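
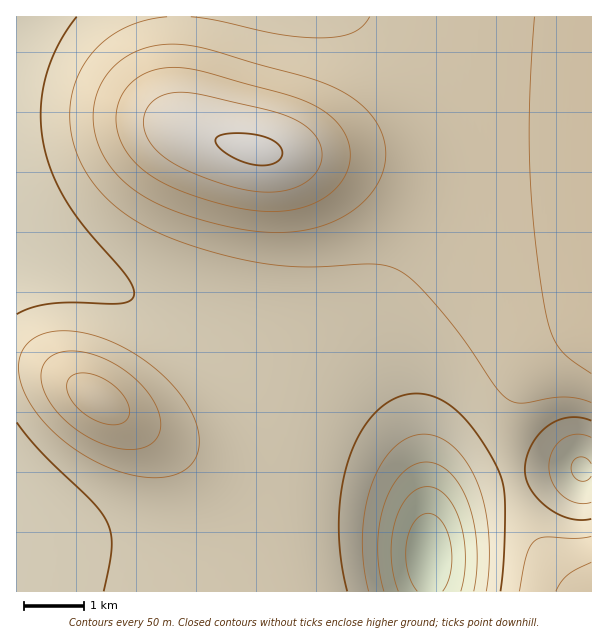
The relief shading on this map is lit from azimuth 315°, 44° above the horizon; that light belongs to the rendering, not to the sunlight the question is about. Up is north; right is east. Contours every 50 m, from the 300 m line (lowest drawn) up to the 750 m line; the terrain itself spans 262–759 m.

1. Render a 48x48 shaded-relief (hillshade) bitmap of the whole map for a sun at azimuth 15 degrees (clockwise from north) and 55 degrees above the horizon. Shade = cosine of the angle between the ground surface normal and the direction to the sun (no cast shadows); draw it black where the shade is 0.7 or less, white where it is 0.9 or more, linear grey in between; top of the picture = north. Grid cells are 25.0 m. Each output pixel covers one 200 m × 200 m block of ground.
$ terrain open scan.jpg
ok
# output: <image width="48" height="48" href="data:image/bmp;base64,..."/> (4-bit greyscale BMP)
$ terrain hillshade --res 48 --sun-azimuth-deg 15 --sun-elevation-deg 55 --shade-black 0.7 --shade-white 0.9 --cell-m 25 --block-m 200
<image width="48" height="48" href="data:image/bmp;base64,Qk32BAAAAAAAAHYAAAAoAAAAMAAAADAAAAABAAQAAAAAAIAEAAATCwAAEwsAABAAAAAAAAAAAAAAABEREQAiIiIAMzMzAERERABVVVUAZmZmAHd3dwCIiIgAmZmZAKqqqgC7u7sAzMzMAN3d3QDu7u4A////AJmZmZmZmZmZmZmZmaqru8zMuodmd4maqpmZmZmZmZmZmZmZmaqru7zMuXZWd4mqu5mZmZmZmZmZmZmZmaqqu7u6mGVVZ5qrzJmZmZmZmZmZmZmZmZqqqqqph1RFaJq83ZmZmZmZmImZmZmZmZqqqpmIdUNFaKvN7pmZmYiIiIiImZmZmZqqqZh3ZDM1aKze/5mZiIiIiIiIiZmZmZmZmYdmUzM1ebzv/5mIiHd3d3eIiZmZmZmZmIdlQyNFebzv/5iId2ZmZneIiZmZmZmZmHZUMyNFebze7oh3ZVREVmeImZmZmZmZmHZUMzNGeavMy4dmVDM0RWeImZmZmZmZiHZUMzNWeJqqmHZUMiIjRniJmZmZmZmZiHZUQzRWeIiHZWVDIRI0V4mZmZmZmZmZiHZVREVWd3dlMlQyERNGeJqqqpmZmZmZiHdlVVVmd3ZTEUMhEjV4mru6qpmZmZmZiHdmVVZnd2ZDEUMiNWirvMu7qpmZmZmZiId2ZmZnd2ZDIkRFaKvN3cy6qpmZmZmZiId3ZmZ3d3ZUM1Vom83u7cy6qZmZmZmZiIh3d3d3d3ZlVXiaze//7cu6qZmZmZmZiIh3d3d3d3d2Zpq87//+3MuqmZmZmZmZiIiHd3d4iId3d6vN7//tzLqpmZmZmZmZiIiIiIiIiIiIiLze7u7cu6qZmZmZmZmZiIiIiIiIiIiIiMzd3dzLqpmZmZmZmZmYiIiIiIiIiIiIiLzMzMu6qZmYiIiIiIiIiIiIiIiIiIiIiLu7u7qpmYiIiIiIiIiIiIiIiIiIiIiIiaqqqqmZiIiIiIiIiIiIiIiIiIiIiIiImaqqmZiIiHd3d3d3d3eIiIiIiIiIiIiJmZmZmIiHd3dmZmZmZnd3iIiIiIiIiIiZmZmYiId3ZmZVVVVVVWZ3eIiIiIiIiImZmZiIh3dmZVVERERERFVmd4iIiIiIiJmZmYiId2ZVVEQzMzMzNEVWd4iIiIiIiZmZmYiHdmVUQzMyIiIiI0RWd4iIiIiJmZmZmYh3ZlVEMzIiIiIiM0VWd4iIiImZmZmZmYh3ZlRDMyIiIiIjNFVneIiImZmZmZmZmYh3ZVQzMzMzMzREVWZ3iImZmZmZmZmZmYd2ZVRDMzNERVZnd4iJmZmZmZmZmZmZmYd2ZVREREVWZ3iJmqqqqqmZmZmZmZmZmYd3ZlVVVmd4iaq7vMu7uqqZmZmZmZmZmYh3dmZmd4iaq8zN3d3Mu6qpmZmZmZmZmYiHd3d4iZq7zN3u7u3cy7qpmZmZmZmZmYiIiIiJqrzN3u7v/u7dy7qpmZmZmZmZmYiIiJmqvM3e7u///u7cy7qpmZmZmZmZmYmZmZq7zN3u7u7u7t3cu6qpmZmZmZmZmZmZmqu8zd7u7u7u3dzLuqqZmZmZmZmZmZmZqqvM3e7u7u3d3My7qqmZmZmZmZmZmZmZqrvM3d7u3d3MzLu6qpmZmZmZmZmZmYmZqrvM3d3d3czLu7qqqZmZmZmZmZmZmYmZqrvMzd3dzMy7uqqqmZmZmZmZmZmZmQ=="/>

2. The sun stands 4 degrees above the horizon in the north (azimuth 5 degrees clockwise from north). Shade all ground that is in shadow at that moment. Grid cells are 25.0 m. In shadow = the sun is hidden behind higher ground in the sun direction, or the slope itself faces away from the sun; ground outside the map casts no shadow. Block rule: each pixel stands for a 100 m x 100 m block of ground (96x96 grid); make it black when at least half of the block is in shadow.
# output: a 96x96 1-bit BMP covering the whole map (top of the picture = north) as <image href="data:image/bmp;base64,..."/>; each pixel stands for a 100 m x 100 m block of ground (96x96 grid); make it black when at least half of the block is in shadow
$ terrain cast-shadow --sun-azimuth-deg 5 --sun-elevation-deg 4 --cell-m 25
<image width="96" height="96" href="data:image/bmp;base64,Qk2+BAAAAAAAAD4AAAAoAAAAYAAAAGAAAAABAAEAAAAAAIAEAAATCwAAEwsAAAIAAAAAAAAA////AAAAAAAAAAAAAAAAAAAAAAAAAAAAAAAAAB8AAAAAAAAAAAAAAD+AAAAAAAAAAAAAAD/AAAAAAAAAAAAAAH/gAAAAGAAAAAAAAP/gAAAAfwAAAAAAAP/gAAAA/4AAAAAAAP/wAAAB/8AAAAAAAf/wAAAD/+AAAAAAAf/wAAAD//AAAAAAAf/4AAAH//gAAAAAAf/4AAAH//wAAAAAAf/4AAAP//wAAAAAA//4AAAP//4AAAAAA//4AAAf//4AAAAAA//4AAwf//8AAAAAA//4AB4///8AAAAAA//4AD4///8AAAAAA//8AH4///+AAAAAA//8AP5///+AAAAAA//4Af9///+AAAAAA//4Af9///8AAAAAAf/4Af////8AAAAAAf/4A/////4AAAAAAf/4A/////wAAAAAAf/wA/////AAAAAAAP/wA////+AAAAAAAP/gA////4AAAAAAAH/AA////gAAAAAAAD+AA///+AAAAAAAAA4AA///4AAAAAAAAAAAA///AAAAAAAAAAAAAf94AAAAAAAAAAAAAP8AAAAAAAAAAAAAAH8AAAAAAAAAAAAAAD8AAAAAAAAAAAAAAAAAAAAAAAAAAAAAAAAAAAAAHgAAAAAAAAAAAAAA/8AAAAAAAAAAAAAD/+AAAAAAAAAAAAAP//AAAAAAAAAAAAA///gAAAAAAAAAAAD///wAAAAAAAAAAAH///4AAAAAAAAAAAf///8AAAAAAAAAAA////+AAAAAAAAAAB////+AAAAAAAAAAD/////AAAAAAAAAAD/////gAAAAAAAAAH/////gAAAAAAAAAP/////wAAAAAAAAAP/////wAAAAAAAAAf/////4AAAAAAAAAf/////4AAAAAAAAA//////8AAAAAAAAA//////8AAAAAAAAA//////+AAAAAAAAB//////+AAAAAAAAB//////+AAAAAAAAB///////AAAAAAAAD///////AAAAAAAAD///////AAAAAAAAD///////AAAAAAAAD///////AAAAAAAAD///////AAAAAAAAD//////+AAAAAAAAD//////8AAAAAAAAD//////wAAAAAAAAD/////+AAAAAAAAAD/////AAAAAAAAAAD////AAAAAAAAAAAB///AAAAAAAAAAAAA//wAAAAAAAAAAAAAH4AAAAAAAAAAAAAAAAAAAAAAAAAAAAAAAAAAAAAAAAAAAAAAAAAAAAAAAAAAAAAAAAAAAAAAAAAAAAAAAAAAAAAAAAAAAAAAAAAAAAAAAAAAAAAAAAAAAAAAAAAAAAAAAAAAAAAAAAAAAAAAAAAAAAAAAAAAAAAAAAAAAAAAAAAAAAAAAAAAAAAAAAAAAAAAAAAAAAAAAAAAAAAAAAAAAAAAAAAAAAAAAAAAAAAAAAAAAAAAAAAAAAAAAAAAAAAAAAAAAAAAAAAAAAAAAAAAAAAAAAAAAAAAAAAAAAAAAAAAAAAAAAAAAAAAAAAAAAAAAAAAAAAAAAAAAAAAAAAAAAAAAAAAAA="/>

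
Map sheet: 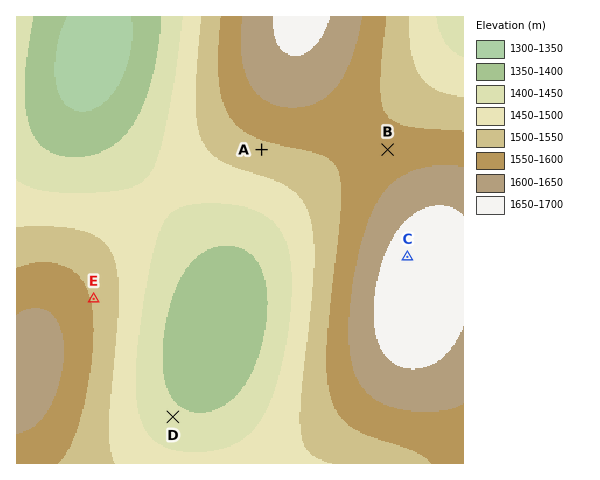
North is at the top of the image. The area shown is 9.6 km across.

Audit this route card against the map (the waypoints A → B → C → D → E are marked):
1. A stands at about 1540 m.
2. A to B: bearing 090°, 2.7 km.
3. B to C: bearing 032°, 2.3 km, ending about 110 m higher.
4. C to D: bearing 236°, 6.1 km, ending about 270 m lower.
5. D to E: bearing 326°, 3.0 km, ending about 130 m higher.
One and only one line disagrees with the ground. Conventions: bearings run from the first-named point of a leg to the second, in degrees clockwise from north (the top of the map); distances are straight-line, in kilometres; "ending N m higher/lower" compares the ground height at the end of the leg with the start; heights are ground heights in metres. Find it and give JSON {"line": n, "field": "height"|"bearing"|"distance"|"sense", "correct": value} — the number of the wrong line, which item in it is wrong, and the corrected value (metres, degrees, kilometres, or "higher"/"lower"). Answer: {"line": 3, "field": "bearing", "correct": 170}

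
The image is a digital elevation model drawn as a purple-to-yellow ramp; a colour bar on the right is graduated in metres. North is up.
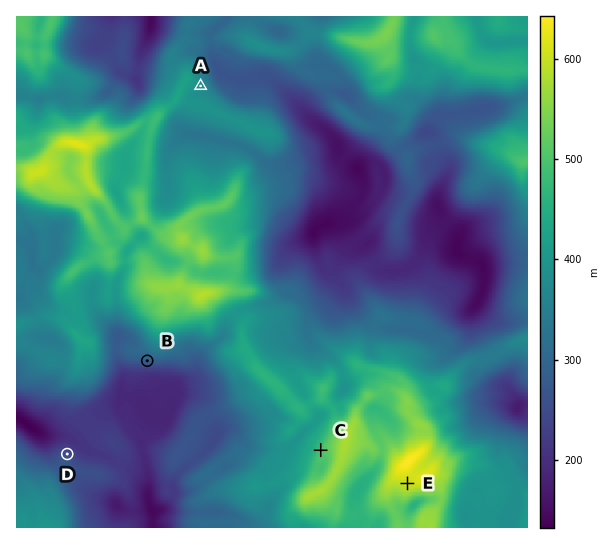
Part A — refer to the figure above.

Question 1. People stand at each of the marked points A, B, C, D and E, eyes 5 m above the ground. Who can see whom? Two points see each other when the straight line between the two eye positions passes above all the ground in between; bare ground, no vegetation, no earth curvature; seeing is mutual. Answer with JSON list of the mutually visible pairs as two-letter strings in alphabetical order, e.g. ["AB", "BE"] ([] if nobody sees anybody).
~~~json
["BC", "BD", "CD"]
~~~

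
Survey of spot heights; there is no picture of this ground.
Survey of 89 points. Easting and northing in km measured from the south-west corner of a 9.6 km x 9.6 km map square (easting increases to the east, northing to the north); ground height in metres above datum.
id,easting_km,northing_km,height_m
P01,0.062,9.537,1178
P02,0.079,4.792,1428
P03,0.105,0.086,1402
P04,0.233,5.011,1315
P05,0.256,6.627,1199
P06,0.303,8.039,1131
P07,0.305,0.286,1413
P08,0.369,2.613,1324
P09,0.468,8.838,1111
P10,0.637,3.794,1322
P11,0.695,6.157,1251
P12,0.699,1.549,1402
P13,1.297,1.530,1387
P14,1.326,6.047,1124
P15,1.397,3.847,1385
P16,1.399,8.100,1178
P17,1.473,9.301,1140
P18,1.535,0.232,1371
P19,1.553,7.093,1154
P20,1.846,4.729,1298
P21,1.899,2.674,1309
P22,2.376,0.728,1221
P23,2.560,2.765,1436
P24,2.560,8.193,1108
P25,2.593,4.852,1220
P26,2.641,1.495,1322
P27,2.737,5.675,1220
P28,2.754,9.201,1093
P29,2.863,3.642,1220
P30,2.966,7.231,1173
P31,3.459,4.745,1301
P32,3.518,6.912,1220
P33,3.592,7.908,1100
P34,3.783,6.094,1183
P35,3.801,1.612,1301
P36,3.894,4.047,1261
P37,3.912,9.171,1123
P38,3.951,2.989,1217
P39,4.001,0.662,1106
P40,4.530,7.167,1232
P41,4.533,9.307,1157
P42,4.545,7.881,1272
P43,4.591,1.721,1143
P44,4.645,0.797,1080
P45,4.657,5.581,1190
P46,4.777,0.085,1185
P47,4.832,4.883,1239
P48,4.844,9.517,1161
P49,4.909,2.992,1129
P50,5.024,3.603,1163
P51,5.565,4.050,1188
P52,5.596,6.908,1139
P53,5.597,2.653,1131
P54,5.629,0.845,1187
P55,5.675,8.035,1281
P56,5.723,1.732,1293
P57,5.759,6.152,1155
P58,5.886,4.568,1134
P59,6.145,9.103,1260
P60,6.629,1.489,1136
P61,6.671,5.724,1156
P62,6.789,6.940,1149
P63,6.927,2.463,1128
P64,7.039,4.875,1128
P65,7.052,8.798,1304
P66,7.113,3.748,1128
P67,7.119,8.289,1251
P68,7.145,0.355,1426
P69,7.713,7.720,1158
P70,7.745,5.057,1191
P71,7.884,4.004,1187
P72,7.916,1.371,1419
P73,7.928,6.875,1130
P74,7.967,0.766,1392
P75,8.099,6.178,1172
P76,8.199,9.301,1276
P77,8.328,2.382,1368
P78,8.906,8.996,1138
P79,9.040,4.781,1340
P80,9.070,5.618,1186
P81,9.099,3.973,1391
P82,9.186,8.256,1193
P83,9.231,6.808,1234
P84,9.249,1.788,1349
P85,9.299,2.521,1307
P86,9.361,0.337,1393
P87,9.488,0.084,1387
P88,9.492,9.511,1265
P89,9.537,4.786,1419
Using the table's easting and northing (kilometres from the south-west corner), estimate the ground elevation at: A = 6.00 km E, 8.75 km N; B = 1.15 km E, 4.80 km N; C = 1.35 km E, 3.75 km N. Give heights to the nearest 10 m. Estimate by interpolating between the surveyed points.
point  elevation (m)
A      1280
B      1270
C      1410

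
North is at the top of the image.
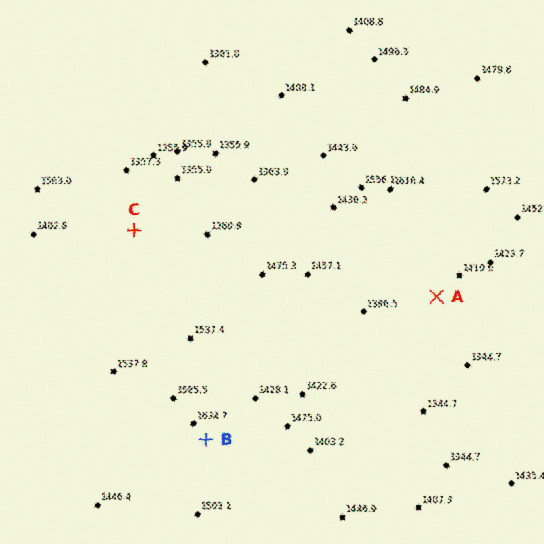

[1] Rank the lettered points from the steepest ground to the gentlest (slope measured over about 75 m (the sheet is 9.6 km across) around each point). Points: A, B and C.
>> B A C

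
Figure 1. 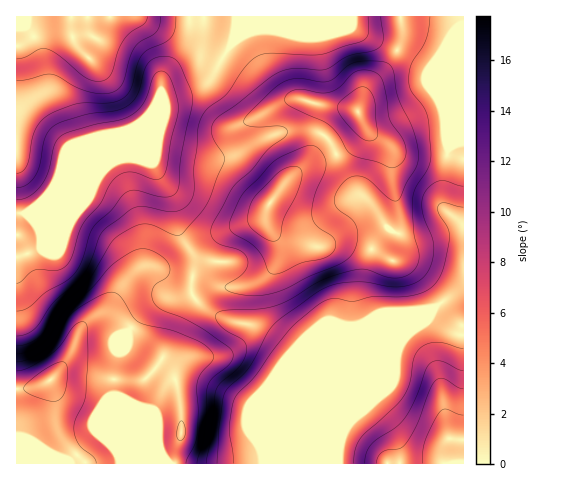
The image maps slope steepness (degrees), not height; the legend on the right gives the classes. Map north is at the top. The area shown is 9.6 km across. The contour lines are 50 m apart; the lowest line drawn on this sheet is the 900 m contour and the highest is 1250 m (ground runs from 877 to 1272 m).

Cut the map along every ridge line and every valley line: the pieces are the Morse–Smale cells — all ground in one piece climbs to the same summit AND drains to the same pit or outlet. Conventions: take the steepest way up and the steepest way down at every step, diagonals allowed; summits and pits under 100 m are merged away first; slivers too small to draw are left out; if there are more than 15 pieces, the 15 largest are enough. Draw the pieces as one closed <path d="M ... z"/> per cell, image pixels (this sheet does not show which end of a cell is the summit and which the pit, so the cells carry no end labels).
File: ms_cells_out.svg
<path d="M463 16l-62 1 1 21-3 10-12 19-21 22-8 21 6 15-3 11-19 15-28 11-20 12-11 11-15 21-2 14 12 28-1 11-4 10-14 12-17 6-21 0-28-10-2 15 10 13 24 14 38 10 30 22 99-40 40-2 32-19 0-62-5-8-14-10-2-4 0-21 5-35 16-9z"/><path d="M133 158l-16 2-60 24-26 27-15 3 1 250 157-1 8-30-1-29-5-23-4-7-10-11 0-9-14-14-26-20-13-5-15 1 15-10 15-23 19-16 12 0 16 7 16 3 5 0 1-3 2-15-17-29-3-24-7-18-16-25z"/><path d="M400 16l-164 0-3 25-21 36-6 7-12 6-35 10-10 15-12 11-47 21-34 34-2 4 68-27 11 0 19 5 20 34 6 33 15 26 2 11-3 10 29 10 21 0 13-4 14-10 7-10 2-10-1-10-11-23 2-14 15-21 11-11 20-12 28-11 19-15 3-11-6-15 8-21 21-22 12-19 3-10z"/><path d="M150 266l-12 3-14 14-15 23-11 8 14 2 31 20 19 18 0 9 10 11 5 10 5 33 0 16-6 16-2 15 165 0 1-24 24-58 71-74-43 3-100 40-29-22-38-10-19-10-10-9-5-8 1-15-18-2z"/><path d="M235 16l-218 0-1 197 10 0 9-6 14-13 7-13 34-34 47-21 12-11 10-15 35-10 12-6 6-7 21-36 2-12z"/><path d="M463 290l-28 16-69 72-26 62 0 24 105 0 3-24 1-2 15 1z"/><path d="M463 142l-15 8-5 35 0 21 5 7 14 10 1 4z"/><path d="M452 438l-3 1-3 5-1 19 18 1 1-24z"/>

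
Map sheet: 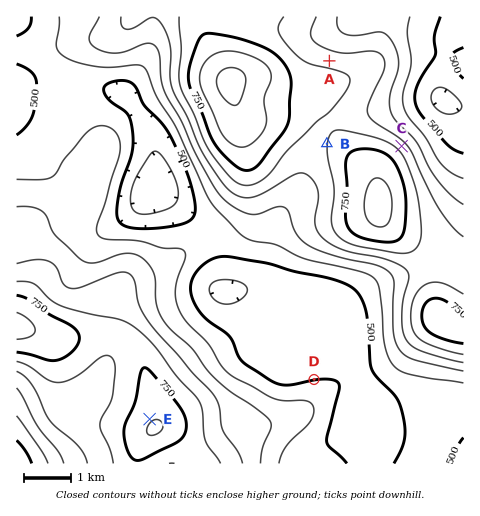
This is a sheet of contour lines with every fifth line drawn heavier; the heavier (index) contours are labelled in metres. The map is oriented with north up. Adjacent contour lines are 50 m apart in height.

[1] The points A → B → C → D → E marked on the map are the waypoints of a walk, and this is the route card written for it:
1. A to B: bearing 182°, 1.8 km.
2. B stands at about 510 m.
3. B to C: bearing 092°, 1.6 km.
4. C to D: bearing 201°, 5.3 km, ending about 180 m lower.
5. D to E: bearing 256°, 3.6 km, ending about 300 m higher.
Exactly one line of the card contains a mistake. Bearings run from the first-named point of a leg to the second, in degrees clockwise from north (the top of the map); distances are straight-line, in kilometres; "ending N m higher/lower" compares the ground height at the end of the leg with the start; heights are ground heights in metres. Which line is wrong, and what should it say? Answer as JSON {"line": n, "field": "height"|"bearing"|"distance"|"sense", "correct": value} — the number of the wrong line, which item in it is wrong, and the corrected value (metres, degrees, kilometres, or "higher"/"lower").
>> {"line": 2, "field": "height", "correct": 700}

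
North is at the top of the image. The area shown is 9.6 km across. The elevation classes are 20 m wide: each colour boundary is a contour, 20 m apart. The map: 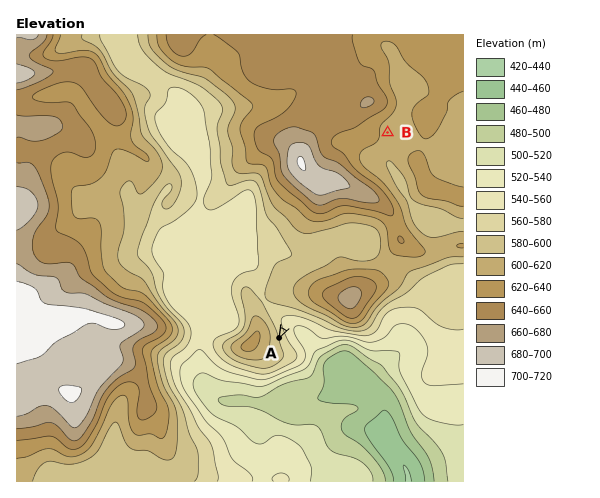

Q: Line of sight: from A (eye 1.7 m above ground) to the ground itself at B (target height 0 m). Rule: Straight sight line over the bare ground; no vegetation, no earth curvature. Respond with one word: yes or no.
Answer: no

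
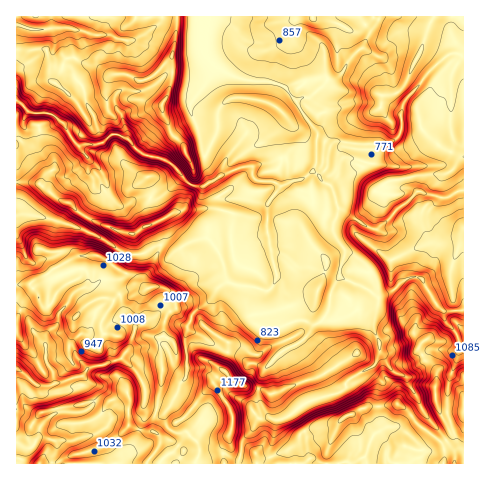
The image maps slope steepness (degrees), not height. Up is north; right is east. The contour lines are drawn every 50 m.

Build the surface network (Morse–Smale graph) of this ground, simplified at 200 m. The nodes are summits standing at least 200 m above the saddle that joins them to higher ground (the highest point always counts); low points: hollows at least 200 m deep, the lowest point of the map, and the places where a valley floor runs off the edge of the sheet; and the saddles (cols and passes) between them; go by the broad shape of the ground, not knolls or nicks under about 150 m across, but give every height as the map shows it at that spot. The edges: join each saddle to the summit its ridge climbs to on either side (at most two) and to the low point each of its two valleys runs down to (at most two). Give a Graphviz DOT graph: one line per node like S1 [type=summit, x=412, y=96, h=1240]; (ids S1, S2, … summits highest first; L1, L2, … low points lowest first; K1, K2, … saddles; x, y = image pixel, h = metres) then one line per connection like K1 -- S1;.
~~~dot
graph terrain {
  S1 [type=summit, x=463, y=411, h=1385];
  S2 [type=summit, x=162, y=105, h=1067];
  L1 [type=low, x=17, y=101, h=468];
  L2 [type=low, x=17, y=369, h=633];
  K1 [type=saddle, x=17, y=285, h=999];
  K2 [type=saddle, x=301, y=112, h=748];
  K1 -- S1;
  K1 -- L1;
  K1 -- L2;
  K2 -- S1;
  K2 -- S2;
  K2 -- L1;
}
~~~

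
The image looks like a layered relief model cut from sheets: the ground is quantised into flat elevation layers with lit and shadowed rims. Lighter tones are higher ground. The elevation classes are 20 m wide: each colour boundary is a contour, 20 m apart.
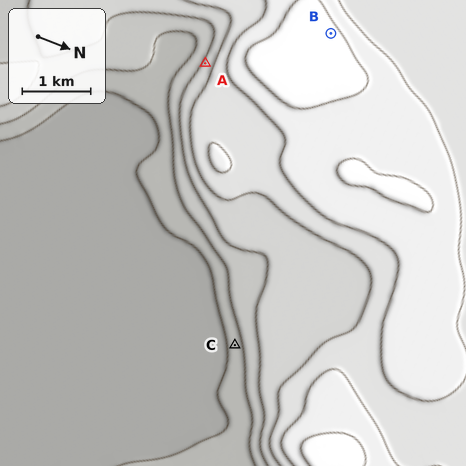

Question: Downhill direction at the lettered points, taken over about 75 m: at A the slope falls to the S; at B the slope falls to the NW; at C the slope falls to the SE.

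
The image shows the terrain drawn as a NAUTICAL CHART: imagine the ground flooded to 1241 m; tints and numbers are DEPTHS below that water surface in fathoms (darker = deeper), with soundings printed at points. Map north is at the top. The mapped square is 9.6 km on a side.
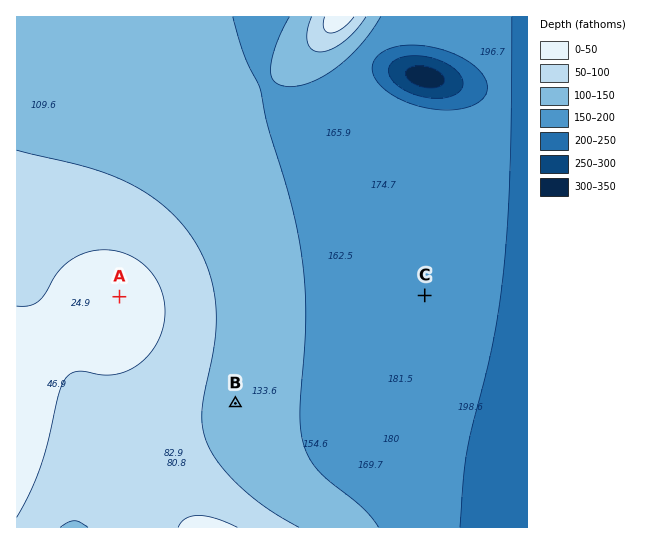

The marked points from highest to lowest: A B C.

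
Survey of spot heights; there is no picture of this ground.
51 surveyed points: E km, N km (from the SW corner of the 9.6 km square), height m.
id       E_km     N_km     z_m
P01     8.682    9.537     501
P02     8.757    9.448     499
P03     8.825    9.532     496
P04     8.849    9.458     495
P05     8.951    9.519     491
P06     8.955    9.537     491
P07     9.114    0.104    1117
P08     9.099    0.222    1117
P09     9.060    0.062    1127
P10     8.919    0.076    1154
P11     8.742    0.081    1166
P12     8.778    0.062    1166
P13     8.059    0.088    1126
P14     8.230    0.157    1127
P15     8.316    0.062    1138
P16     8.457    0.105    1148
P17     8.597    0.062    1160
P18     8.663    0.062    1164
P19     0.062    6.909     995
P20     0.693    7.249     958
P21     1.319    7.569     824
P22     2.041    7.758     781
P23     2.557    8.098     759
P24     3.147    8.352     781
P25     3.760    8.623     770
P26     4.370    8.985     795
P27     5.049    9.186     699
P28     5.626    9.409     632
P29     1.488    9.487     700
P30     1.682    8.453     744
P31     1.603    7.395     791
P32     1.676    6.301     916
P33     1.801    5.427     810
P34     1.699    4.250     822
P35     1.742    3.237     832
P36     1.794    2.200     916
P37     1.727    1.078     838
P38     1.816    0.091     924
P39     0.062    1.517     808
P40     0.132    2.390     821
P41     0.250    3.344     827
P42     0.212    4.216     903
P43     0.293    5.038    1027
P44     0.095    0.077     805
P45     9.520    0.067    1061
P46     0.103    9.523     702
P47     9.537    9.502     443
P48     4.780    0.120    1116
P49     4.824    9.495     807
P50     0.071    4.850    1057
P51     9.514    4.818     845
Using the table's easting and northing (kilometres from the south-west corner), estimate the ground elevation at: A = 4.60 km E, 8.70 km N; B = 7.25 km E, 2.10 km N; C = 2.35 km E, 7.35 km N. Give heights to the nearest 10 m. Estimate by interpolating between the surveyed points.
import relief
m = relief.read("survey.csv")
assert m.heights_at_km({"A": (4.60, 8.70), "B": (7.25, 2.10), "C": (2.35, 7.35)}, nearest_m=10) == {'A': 720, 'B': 1100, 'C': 820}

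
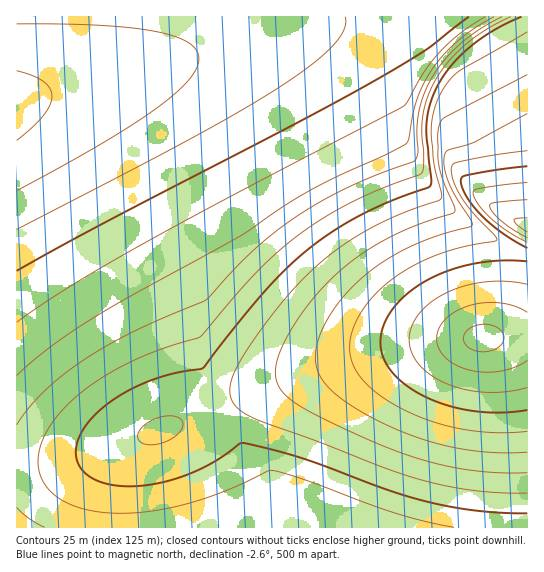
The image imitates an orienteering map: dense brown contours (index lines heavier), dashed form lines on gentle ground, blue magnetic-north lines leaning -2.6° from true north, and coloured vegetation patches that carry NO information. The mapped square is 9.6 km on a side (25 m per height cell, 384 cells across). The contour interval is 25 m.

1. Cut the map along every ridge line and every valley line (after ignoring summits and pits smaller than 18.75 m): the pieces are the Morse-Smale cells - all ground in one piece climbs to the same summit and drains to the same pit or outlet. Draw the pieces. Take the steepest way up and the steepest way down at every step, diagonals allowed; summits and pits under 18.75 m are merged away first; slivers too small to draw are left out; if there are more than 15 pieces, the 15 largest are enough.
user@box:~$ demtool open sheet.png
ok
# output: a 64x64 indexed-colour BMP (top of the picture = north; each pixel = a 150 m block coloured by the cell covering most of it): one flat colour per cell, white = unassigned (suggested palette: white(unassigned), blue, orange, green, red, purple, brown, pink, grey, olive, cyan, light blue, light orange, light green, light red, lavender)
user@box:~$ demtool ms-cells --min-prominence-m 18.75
<image width="64" height="64" href="data:image/bmp;base64,Qk12CAAAAAAAAHYAAAAoAAAAQAAAAEAAAAABAAQAAAAAAAAIAAATCwAAEwsAABAAAAAAAAAA////ALR3HwAOf/8ALKAsACgn1gC9Z5QAS1aMAMJ34wB/f38AIr28AM++FwDox64AeLv/AIrfmACWmP8A1bDFADMzMzMzMzERERERERERERERERERERERERERERERERERMzMzMzMzMREREREREREREREREREREREREREREREREREzMzMzMzMxERERERERERERERERERERERERERERERERETMzMzMzMzERERERERERERERERERERERERERERERERERMzMzMzMzMREREREREREREREREREREREREREREREREREzMzMzMzMxERERERERERERERERERERERERERERERERETMzMzMzMzERERERERERERERERERERERERERERERERERMzMzMzMzMRERERERERERERERERERERERERERERERERERERETMzMzEREREREREREREREREREREREREREREREREREREREREzMRERERERERERERERERERERERERERERERERERERERERETERERERERERERERERERERERERERERERERERERERERERERERERERERERERERERERERERERERERERERERERERERERERERERERERERERERERERERERERERERERERERERERERERERERERERERERERERERERERERERERERERERERERERERERERERERERERERERERERERERERERERERERERERERERERERERERERERERERERERERERERERERERERERERERERERERERERERERERERERERERERERERERERERERERERERERERERERERERERERERERERERERERERERERERERERERERERERERERERERERERERERERERERERERERERERERERERERERERERERERERERERERERERERERERERERERERERERERERERERERERERERERERERERERERERERERERERERERERERERERERERERERERERERERERERERERERERERERERERERERERERERERERERERERERERERERERERERERERERERERERERERERERERERERERERERERERERERERERERERERERERERERERERERERERERERERERERERERERERERERERERERERERERERERERERERERERERERERERERERERERERERERERERERERERERERERERERERERERERERERERERERERERERERERERERERERERERERERERERERERERERERERERERERERERERERERERERERERERERERERERERERERERERERERERERERERERERERERERERERERERERERERERERERERERERERERERERERERERERERERERERERERERERERERERERERERERERERERERERERERERERERERERERERERERERERERERERERERERERERERERERERERERERERERERERERERERERERERERERERERERERERERERERERERERERERERERERERERERERERERERERERERERERERERERERIRERERERERERERERERERERERERERERERERERERERESIhEREREREREREREREREREREREREREREREREREREREiIiERERERERERERERERERERERERERERERERERERERIiIiIRERERERERERERERERERERERERERERERERERERIiIiIhERERERERERERERERERERERERERERERERERERIiIiIiERERERERERERERERERERERERERERERERERERIiIiIiIRERERERERERERERERERERERERERERERERERIiIiIiIhERERERERERERERERERERERERERERERERERIiIiIiIiERERERERERERERERERERERERERERERERERIiIiIiIiIRERERERERERERERERERERERERERERERERIiIiIiIiIhEREREREREREREREREREREREREREREREREiIiIiIiIiEREREREREREREREREREREREREREREREREiIiIiIiIiIRERERERERERERERERERERERERERERERESIiIiIiIiIhERERERERERERERERERERERERERERERESIiIiIiIiIiERERERERERERERERERERERERERERERERIiIiIiIiIiIRERERERERERERERERERERERERERERERIiIiIiIiIiIhEREREREREREREREREREREREREREREREiIiIiIiIiIiEREREREREREREREREREREREREREREREiIiIiIiIiIiIRERERERERERERERERERERERERERERESIiIiIiIiIiIhEiIRERERERERERERERERERERERERESIiIiIiIiIiIiEREiIhERERERERERERERERERERERESIiIiIiIiIiIiIRESIiIiIRERERERERERERERERERERIiIiIiIiIiIiIhEREiIiIiIiERERERERERERERERERIiIiIiIiIiIiIiERESIiIiIiIiIhEREREREREREREREiIiIiIiIiIiIiIRERIiIiIiIiIiIiIREREREREREREiIiIiIiIiIiIiIhEREiIiIiIiIiIiIiIiEREREREREiIiIiIiIiIiIiIiERESIiIiIiIiIiIiIiIiIhEREREiIiIiIiIiIiIiIiIREREiIiIiIiIiIiIiIiIiIiIiIiIiIiIiIiIiIiIiIhERESIiIiIiIiIiIiIiIiIiIiIiIiIiIiIiIiIiIiIi"/>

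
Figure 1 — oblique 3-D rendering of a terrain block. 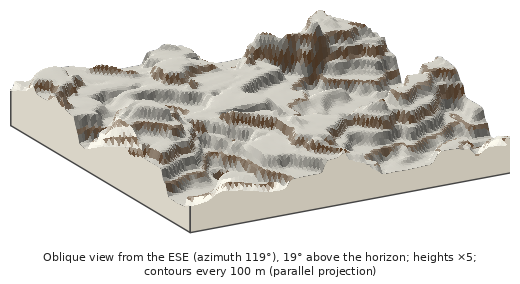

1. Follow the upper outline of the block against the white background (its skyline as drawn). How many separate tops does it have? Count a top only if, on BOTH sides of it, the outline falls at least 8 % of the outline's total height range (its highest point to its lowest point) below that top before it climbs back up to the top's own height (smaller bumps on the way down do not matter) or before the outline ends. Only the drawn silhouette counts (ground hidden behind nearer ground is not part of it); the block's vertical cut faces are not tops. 3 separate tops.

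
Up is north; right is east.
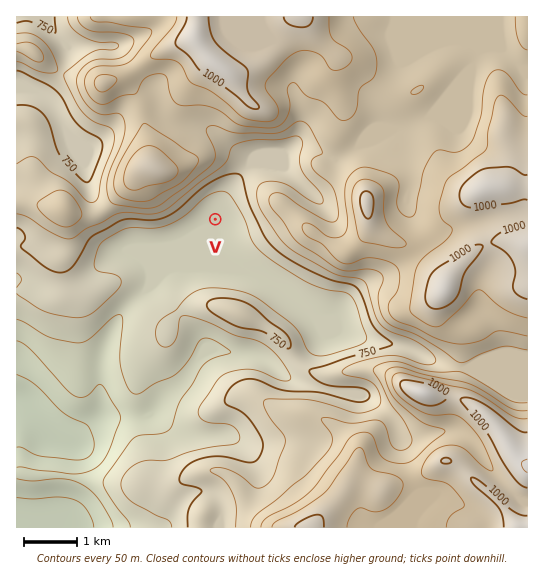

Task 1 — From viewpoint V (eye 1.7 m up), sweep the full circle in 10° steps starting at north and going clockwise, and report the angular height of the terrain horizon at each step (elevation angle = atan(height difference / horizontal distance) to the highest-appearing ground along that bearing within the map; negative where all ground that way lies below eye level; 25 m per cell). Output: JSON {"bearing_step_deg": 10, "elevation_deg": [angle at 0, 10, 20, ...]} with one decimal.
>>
{"bearing_step_deg": 10, "elevation_deg": [9.1, 8.0, 8.6, 7.5, 5.6, 7.0, 8.5, 9.5, 9.4, 8.2, 7.6, 5.3, 3.1, 4.3, 2.7, 3.2, 3.3, 3.9, 3.4, 2.3, 1.1, 0.7, 0.1, 0.2, 1.1, 1.4, 2.4, 4.3, 8.4, 10.8, 12.3, 14.0, 14.2, 13.4, 12.3, 11.0]}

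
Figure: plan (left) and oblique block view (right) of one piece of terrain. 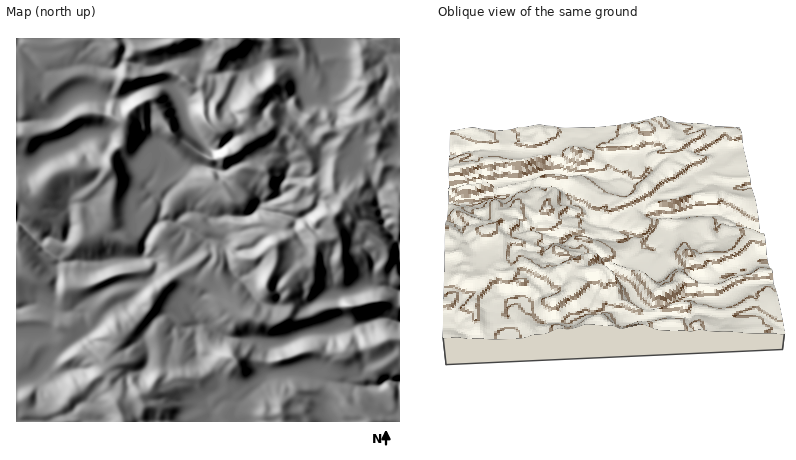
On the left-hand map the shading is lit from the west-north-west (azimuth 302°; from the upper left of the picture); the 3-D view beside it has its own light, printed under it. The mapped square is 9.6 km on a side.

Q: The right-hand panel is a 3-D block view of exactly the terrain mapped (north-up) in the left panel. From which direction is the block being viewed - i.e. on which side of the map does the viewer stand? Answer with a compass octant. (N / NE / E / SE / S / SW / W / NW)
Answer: N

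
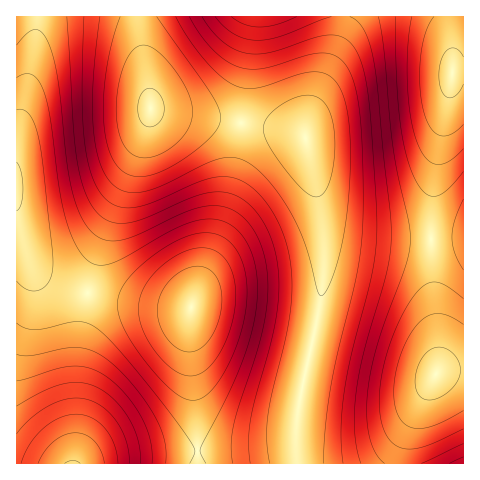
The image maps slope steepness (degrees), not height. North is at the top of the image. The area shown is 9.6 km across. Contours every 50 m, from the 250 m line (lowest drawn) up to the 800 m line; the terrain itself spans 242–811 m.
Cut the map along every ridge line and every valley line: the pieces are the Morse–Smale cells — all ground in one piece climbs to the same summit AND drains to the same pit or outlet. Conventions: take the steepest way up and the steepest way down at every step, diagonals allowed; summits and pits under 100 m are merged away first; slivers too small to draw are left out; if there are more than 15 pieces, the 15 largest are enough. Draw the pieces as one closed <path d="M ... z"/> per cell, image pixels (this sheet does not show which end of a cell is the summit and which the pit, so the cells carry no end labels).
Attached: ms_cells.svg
<path d="M138 16l-122 1 0 199 10 37 8 14 9 10 24 11 72 15 52 5-1 43 9 113 96 0 3-58 21-97 5-38-2-53-17-81-11-5-16-4-99-13-27-6z"/><path d="M463 16l-324 0 1 19 9 53 1 20 14 5 100 13 40 9 11 44 7 39 3 9 9 6 38 6 91 0z"/><path d="M322 219l2 23-1 43-25 121-2 19 0 38 167 1 1-225-60 1-56-4-19-5z"/><path d="M17 217l-1 246 181 1 0-38-7-75 1-43-17 0-63-10-41-9-23-9-13-13-5-8z"/>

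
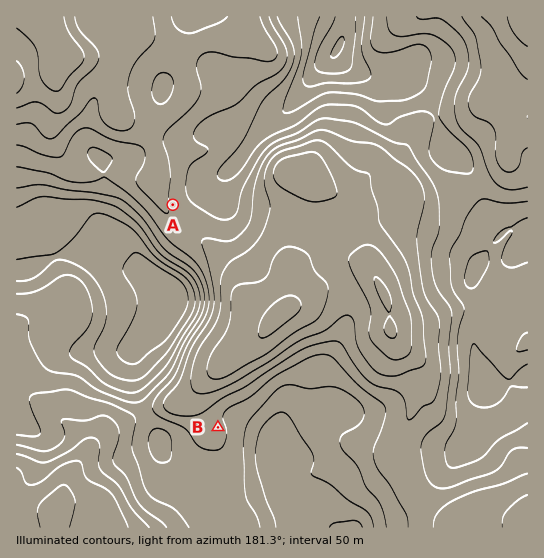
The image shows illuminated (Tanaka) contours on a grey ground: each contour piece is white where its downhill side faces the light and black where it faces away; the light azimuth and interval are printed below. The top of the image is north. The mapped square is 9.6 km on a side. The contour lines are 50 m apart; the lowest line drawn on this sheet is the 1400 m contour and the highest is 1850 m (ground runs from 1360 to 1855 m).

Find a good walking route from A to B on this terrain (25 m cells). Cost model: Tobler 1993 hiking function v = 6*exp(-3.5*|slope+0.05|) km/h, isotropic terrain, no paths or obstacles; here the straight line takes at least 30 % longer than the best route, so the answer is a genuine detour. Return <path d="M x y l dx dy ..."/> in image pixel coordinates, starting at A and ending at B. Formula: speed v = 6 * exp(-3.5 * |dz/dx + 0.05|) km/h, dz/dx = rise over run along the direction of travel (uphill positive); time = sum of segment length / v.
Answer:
<path d="M173 205l6 13 27 27 12 24 0 46-20 40 0 28 11 22 0 4 9 18"/>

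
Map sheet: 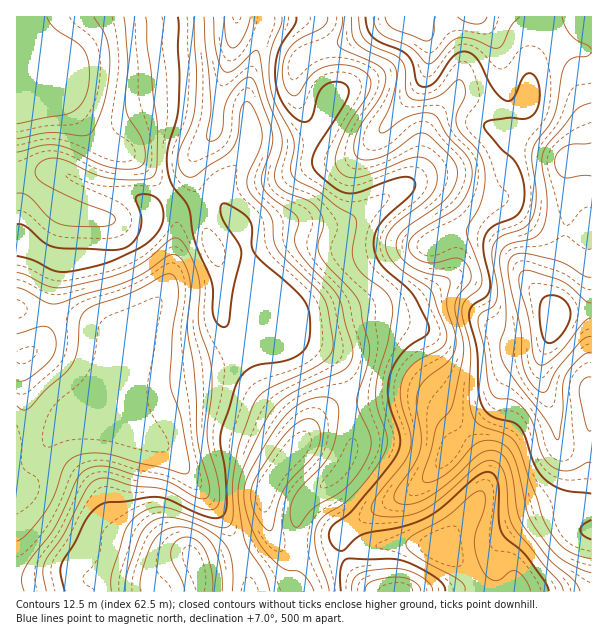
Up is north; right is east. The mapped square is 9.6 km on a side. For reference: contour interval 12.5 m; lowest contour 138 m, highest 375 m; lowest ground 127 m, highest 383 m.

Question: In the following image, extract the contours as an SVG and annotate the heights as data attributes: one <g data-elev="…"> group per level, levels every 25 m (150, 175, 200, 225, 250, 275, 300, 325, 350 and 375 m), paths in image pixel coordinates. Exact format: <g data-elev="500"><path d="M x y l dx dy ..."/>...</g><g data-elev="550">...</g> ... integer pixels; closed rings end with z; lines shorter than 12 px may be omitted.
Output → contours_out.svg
<g data-elev="150"><path d="M17 406l6 4 6-2 16-18 25-22 7-17 3-31 6-10 10-5 38-13 31-18 5 0 4 2 4 8 0 10-6 38-2 51 2 9 10 28 7 42 0 9-3 3-4 0-77-20-15-1-13 3-8 4-5 7-10 28-10 19-17 20-10 7"/><path d="M94 17l12 21 4 24-5 36-12 32-3 4-6 2-34-3-33 6"/></g><g data-elev="175"><path d="M17 272l10 3 23 12 9 1 10-1 38-9 21-7 19-11 23-20 4-2 5 1 9 11 10 26 2 14-1 34 10 33 2 12 1 24-5 42 2 14 10 36 1 13-2 8-5 3-7 0-11-3-22-13-11-4-30-3-25-8-12 2-9 9-22 45-19 27-2 12 3 18"/><path d="M146 17l1 28 10 81 0 38-2 10-3 3-6 2-29 0-21-4-27-13-10-3-12 0-8 5-3 4-1 6 7 9 32 16 39 16 2 4 0 3-10 4-31 0-15-2-11-7-19-21-6-3-6 0"/></g><g data-elev="200"><path d="M194 17l3 55-2 33-4 18-12 30-1 8 2 7 5 7 7 2 36-24 5-6 4-9 5-32 4-4 5 2 9 19 2 14-2 12-12 27 0 12 4 7 19 21 2 8 1 16 4 11 38 37 8 11 4 12 5 36-3 9-9 7-16 9-37 17-8 6-5 6-18 51-4 30 0 34-3 9-5 3-7-1-53-20-10 0-12 5-12 9-7 12-12 40 0 18"/></g><g data-elev="225"><path d="M222 591l-2-25-4-14-4-9-6-6-9-6-9-3-9-1-8 1-7 3-11 11-11 31-1 18"/><path d="M213 17l3 33 3 13 5 8 4 1 5-1 21-20 3-1 1 2 9 44 12 32 3 10 0 11-7 24 1 9 7 9 26 10 11 11 4 12-6 19 1 11 7 10 23 24 8 11 3 7 3 17 6 21-1 18-11 39 2 10 11 23 1 12-6 16-12 18-14 13-26 16-14 17-3 1-3-2-3-13 4-15 8-11 24-25 5-9 4-12 3-23 0-12-5-6-10-2-11 2-9 3-10 6-8 8-21 30-14 25-5 14-1 12 2 15 6 18 8 14 10 13 12 11 6 2 11 1 4 3 7 8 4 9"/></g><g data-elev="250"><path d="M445 591l-1-6-8-7-16-10-15-6-13-3-42-1-6 3-3 6 0 24"/><path d="M296 17l-1 7-13 20-6 15-1 19 4 18 6 11 8 9 7 5 6 1 6-6 6-21 6-9 6-3 8-1 6 1 4 4 1 6-3 8-29 46-5 14 1 6 3 4 20 18 8 3 9 1 46-15 9-1 6 3 1 6-3 8-25 22-9 11-3 9-1 10 2 11 6 9 24 21 8 9 13 25 2 8-3 6-16 11-9 8-7 11-5 12-1 12 1 12 11 37 0 8-3 7-10 15-34 42-21 17-3 7 1 8 6 7 6 2 13-12 8-5 36-7 21-6 21-13 36-32 6-3 6-1 6 4 3 7 1 36 3 14 4 6 21 17 18 26 4 9"/></g><g data-elev="275"><path d="M421 591l-3-6-5-4-8-3-9-1-24 4-5 4-2 6"/><path d="M343 17l-1 9-4 15 0 4 6 5 34 15 6 6 2 6-1 9-5 10-17 26-6 12-3 13 2 9 9 4 15-2 14-8 20-15 9-2 8 4 19 19 5 8 2 7-1 12-8 14-10 9-33 23-6 6-3 7 0 6 3 6 11 11 13 7 21 5 5 2 1 5-3 13 0 9 8 26 1 10-1 9-5 8-24 20-8 11-2 14 5 30-1 15-6 16-18 26-2 4 0 5 4 3 7 2 17-4 25-17 33-30 9-4 9 2 7 6 5 10 7 42 5 14 26 34 25 21 4 6 3 6"/></g><g data-elev="300"><path d="M359 17l1 15 6 9 9 6 21 9 6 6 3 9 1 19 4 8 7 2 14-1 12-6 15-13 3 0 3 4 1 11-8 18-1 10 4 9 19 21 5 11 1 12-1 13-3 14-13 22-2 6 13 36 3 12-3 9-13 12-4 9 1 9 7 32-1 43 2 18 3 8 5 5 27 10 6 4 4 6 20 53 7 22 14 22 13 11 21 7"/></g><g data-elev="325"><path d="M591 430l-3 0-2-5-7-35 1-6 3-4 4-3 4 0"/><path d="M591 52l-4 4-15 3-5 3-3 6-10 48-5 9-13 18-4 9 0 10 4 32-3 21-3 7-5 5-23 9-8 7-2 14 5 28 0 14-5 8-12 7-2 7 6 29 4 33 4 11 6 5 15 1 12 10 9 15 8 30 4 6 6 6 8 3 9 1 7-2 11-6 4 0"/><path d="M373 17l2 9 5 7 7 5 23 9 15 15 4 2 6-4 15-18 8-4 12 0 22 10 8-1 4-5 8-17 8-8"/><path d="M562 17l3 9 5 8 6 6 12 6 3 4"/></g><g data-elev="350"><path d="M591 277l-7-1-24-15-32-7-13 1-5 3-2 6 2 21 11 44 2 36 5 13 8 11 6 3 4-1 8-17 7-9 20-24 6-4 4-1"/><path d="M591 143l-19 1-8 3-7 7-2 8 2 9 6 6 4 1 15-3 9 1"/></g><g data-elev="375"><path d="M546 342l6 1 8-6 6-10 4-10 0-6-3-8-4-4-8-3-10 1-5 8 1 22 2 11z"/></g>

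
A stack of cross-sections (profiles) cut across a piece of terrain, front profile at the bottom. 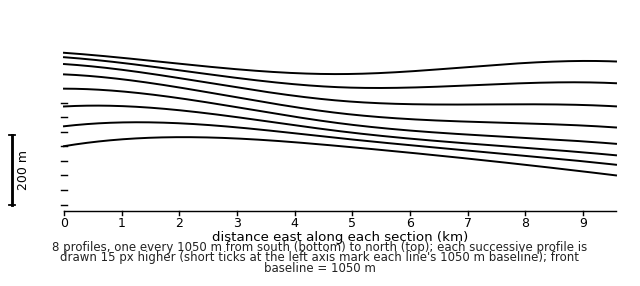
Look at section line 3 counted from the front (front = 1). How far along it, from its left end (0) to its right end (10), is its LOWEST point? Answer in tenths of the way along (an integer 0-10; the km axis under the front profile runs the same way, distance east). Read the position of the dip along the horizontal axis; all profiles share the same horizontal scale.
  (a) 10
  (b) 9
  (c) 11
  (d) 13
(a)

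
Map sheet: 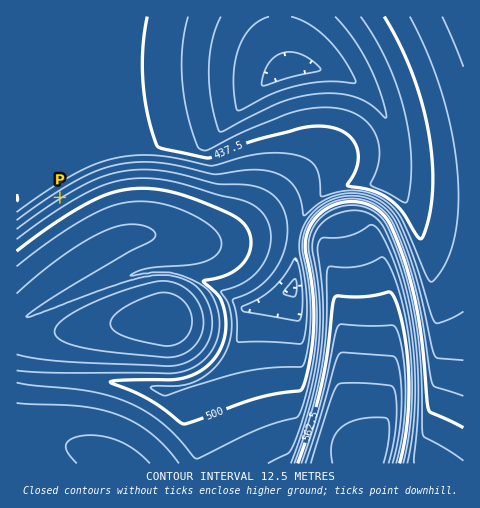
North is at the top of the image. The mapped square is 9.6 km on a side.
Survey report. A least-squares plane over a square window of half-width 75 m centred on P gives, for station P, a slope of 4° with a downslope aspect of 328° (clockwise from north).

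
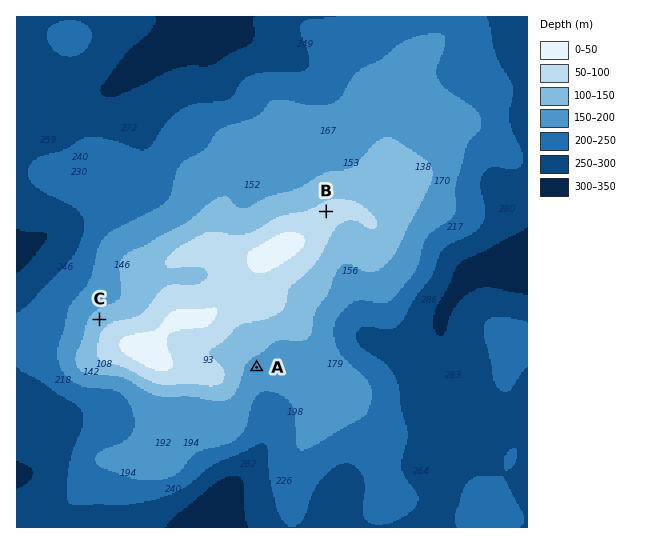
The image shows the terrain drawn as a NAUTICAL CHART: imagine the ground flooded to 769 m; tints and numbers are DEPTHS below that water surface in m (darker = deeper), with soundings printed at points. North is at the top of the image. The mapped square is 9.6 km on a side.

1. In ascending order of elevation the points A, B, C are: A C B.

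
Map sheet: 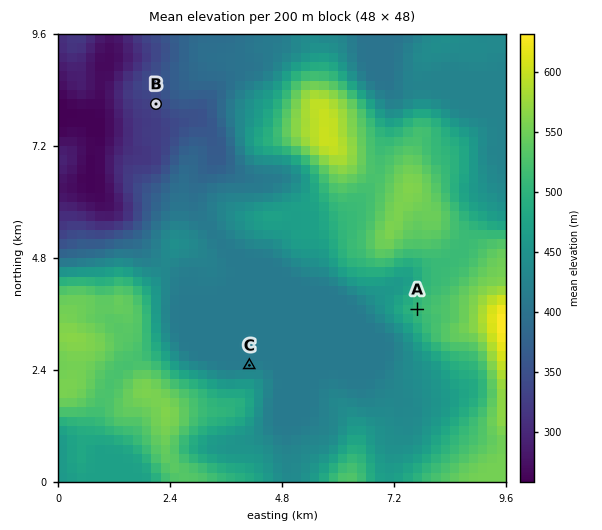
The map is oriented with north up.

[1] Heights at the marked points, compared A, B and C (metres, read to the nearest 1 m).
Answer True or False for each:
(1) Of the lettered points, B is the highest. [False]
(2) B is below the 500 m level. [True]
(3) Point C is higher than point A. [False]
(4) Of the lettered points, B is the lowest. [True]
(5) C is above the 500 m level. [False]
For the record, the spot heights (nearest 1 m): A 509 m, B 336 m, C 416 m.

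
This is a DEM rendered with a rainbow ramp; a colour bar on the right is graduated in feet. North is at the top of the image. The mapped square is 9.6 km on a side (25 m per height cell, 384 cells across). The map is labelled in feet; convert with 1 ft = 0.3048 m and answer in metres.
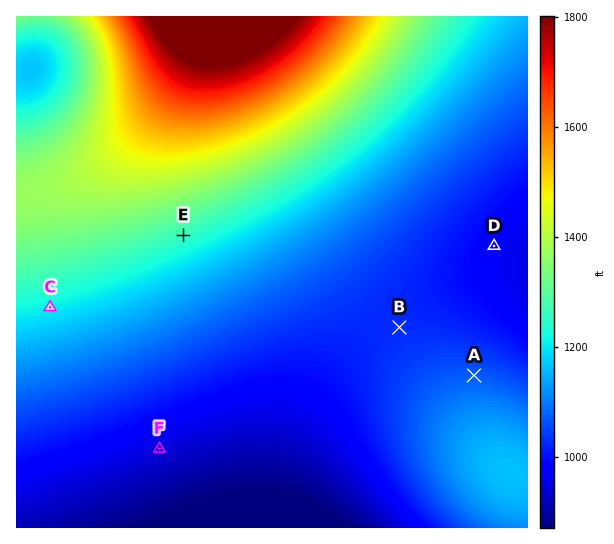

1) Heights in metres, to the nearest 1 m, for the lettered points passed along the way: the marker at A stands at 326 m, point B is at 313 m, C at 368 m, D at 298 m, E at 383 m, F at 289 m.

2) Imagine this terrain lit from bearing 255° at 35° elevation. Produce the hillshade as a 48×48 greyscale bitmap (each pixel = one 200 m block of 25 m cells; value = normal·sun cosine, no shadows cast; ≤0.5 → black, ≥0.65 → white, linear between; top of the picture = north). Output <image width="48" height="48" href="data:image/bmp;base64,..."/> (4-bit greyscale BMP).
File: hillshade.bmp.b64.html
<image width="48" height="48" href="data:image/bmp;base64,Qk32BAAAAAAAAHYAAAAoAAAAMAAAADAAAAABAAQAAAAAAIAEAAATCwAAEwsAABAAAAAAAAAAAAAAABEREQAiIiIAMzMzAERERABVVVUAZmZmAHd3dwCIiIgAmZmZAKqqqgC7u7sAzMzMAN3d3QDu7u4A////AHd3d3d3d3d3d3d4iIiImZmqqqqqqqqZiHd3d3d3d3d3d3d4iIiImZmqqqqqqqqZiHd3d3d3d3d3d3d4iIiJmZmqqqqqqqmYiHd3d3d3d3d3d3d4iIiJmZmqqqqqqpmYh3d3d3d3d3d3d3d4iIiJmZmqqqqqqZmId3d3d3d3d3d3d3d4iIiJmZmqqqqqqZmId3d3d3d3d3d3d3d4iIiJmZmaqqqqmZiHd3d3d3d3d3d3d3d4iIiImZmaqqqZmYiHdnd3d3d3d3d3d3d4iIiImZmZmZmZmIh3Znd3d3d3d3d3d3d4iIiImZmZmZmZiId3Znd3d3d3d3d3d3d3iIiIiZmZmZmYiId2Znd3d3d3d3d3d3d3iIiIiJmZmZmIiHd2Znd3d3d3d3d3d3d3eIiIiIiZmYiIh3dmZnd3d3d3d3d3d3d3eIiIiIiIiIiIh3dmZnd3d3d3d3d3d3d3d4iIiIiIiIiId3dmZnd3d3d3d3d3d3d3d3iIiIiIiIiHd3ZmZnd3d3d3d3d3d3d3d3eIiIiIiIh3d3ZmZnd3d3d3d3d3d3d3d3d3iIiIiHd3d3ZmZnd3d3d3d3d3d3d3d3d3d3iHd3d3d3ZmZnd3d3d3d3d3d3d3d3d3d3d3d3d3d3ZmZnd3d3d3d3d3d3d3d3d3d3d3d3d3d3ZmZod3d3d3d3d3d3d3d3d3d3d3d3d3d3ZmZoh3d3d3d3d3d3d3d3d3d3d3d3d3d3ZmZoh3d3d3d3d3d3d3d3d3d3d3d3d3d3dmZoh3d3d3d3d3d3d3d3d3d3d3d3d3d3d2ZoiHd3d3d3d3d3d3d3d3d3d3d3d3d3d3d4iId3d3d3d3d3d3d3d3d3d3d3d3d3d3d4iIiHd3d3d3d3d3d3d3d3d3d3d3d3d3d4iIiIh3d3d3d3d3d3dmZmd3d3d3d3d3d4iIiIiId3d3d3d3d2ZmZmZmZnd3d3d3d4iIiIiIiHd3d3d3dmZmZmZmZmZ3d3d3d4iIiIiIiId3d3d3ZmZmZmZmZmZnd3d3d3iIiIiIiIiHd3d3ZmZmZmZmZmZmd3d3d3iIiZmZiIiId3d3ZmZmZmZmZmZmZ3d3d3iImZmZmYiIh3d3ZmZmZmZmZmZmZnd3d3iImZqpmZmIh3d3ZmZmZmZmZmZmZmd3d3eJmqqqqpmYiHd3ZmZmZmZmZmZmZmd3d3eJqqu7uqqZiHd2ZmZlVVVVZmZmZmZ3d3eJq7u7u6qpmId2ZmZVVVVVVWZmZmZnd3eJq8zMzLupmId2ZmVVVVVVVVZmZmZnd3iavM3d3Mu6mYd2ZlVVVVVVVVVmZmZmd3iavN3u3cy6qYh2ZlVVVERVVVVWZmZmd3iazd7u7tzLqYh2ZVVUREREVVVVZmZmZ3ibze7//u3LqZh2ZVVERERERFVVVmZmZnibze///+3Muph2ZVREREREREVVVmZmZnirzv///+7cuph2ZVREMzNERERVVWZmZnir3v////7cuph2VURDMzMzRERVVWZmZoirzv////7cuph2VUQzMzMzNERFVVZmZg=="/>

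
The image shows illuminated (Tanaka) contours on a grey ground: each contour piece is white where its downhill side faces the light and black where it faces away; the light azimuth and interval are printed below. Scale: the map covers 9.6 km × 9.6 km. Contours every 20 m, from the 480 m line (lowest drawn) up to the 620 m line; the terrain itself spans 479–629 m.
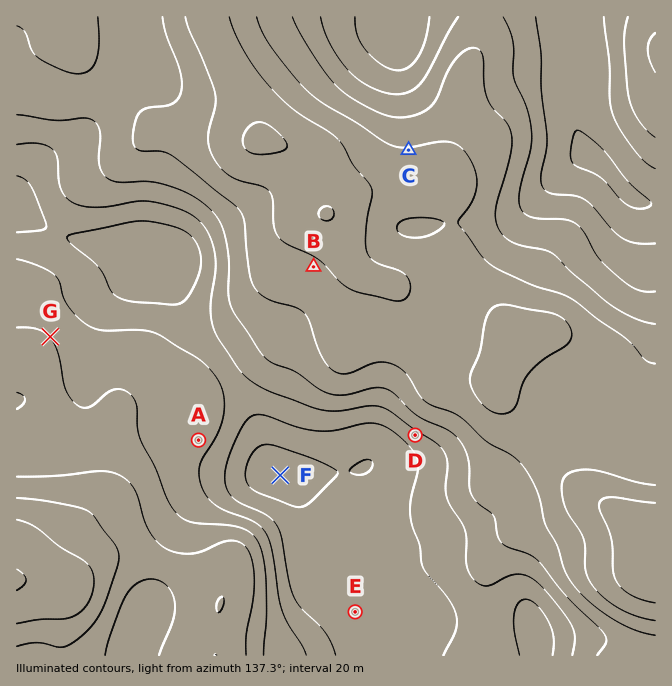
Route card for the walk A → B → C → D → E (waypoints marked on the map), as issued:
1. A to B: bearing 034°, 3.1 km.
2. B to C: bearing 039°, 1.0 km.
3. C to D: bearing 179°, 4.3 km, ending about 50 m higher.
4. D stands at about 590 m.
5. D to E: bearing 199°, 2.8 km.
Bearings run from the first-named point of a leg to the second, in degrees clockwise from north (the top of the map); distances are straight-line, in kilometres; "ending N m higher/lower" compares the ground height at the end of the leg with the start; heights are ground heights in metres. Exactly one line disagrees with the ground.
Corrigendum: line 2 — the distance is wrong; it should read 2.3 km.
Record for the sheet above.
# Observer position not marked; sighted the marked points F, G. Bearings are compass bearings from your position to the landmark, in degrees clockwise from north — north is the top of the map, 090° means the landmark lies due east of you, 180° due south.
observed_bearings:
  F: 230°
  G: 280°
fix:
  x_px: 376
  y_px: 394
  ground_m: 565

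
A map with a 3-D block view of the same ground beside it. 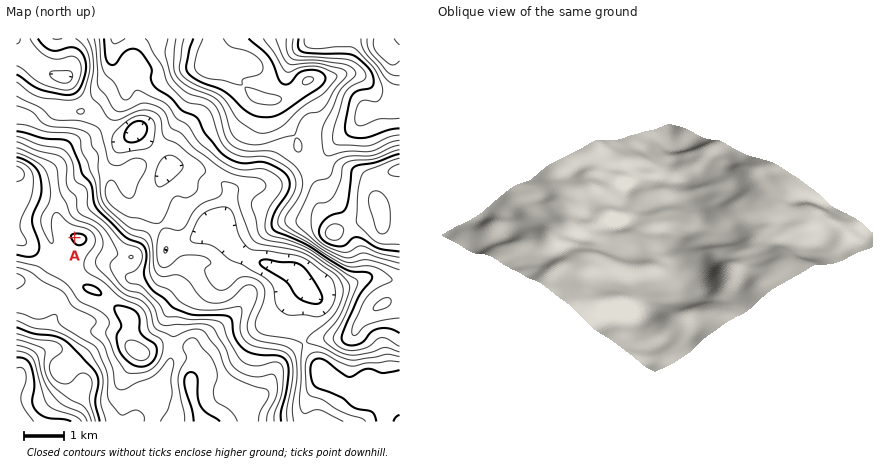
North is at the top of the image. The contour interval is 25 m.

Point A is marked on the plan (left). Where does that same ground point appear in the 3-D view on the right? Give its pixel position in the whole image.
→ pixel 585 182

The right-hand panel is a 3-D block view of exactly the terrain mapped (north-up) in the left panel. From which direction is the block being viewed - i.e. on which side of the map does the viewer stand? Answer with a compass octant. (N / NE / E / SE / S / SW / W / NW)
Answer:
SE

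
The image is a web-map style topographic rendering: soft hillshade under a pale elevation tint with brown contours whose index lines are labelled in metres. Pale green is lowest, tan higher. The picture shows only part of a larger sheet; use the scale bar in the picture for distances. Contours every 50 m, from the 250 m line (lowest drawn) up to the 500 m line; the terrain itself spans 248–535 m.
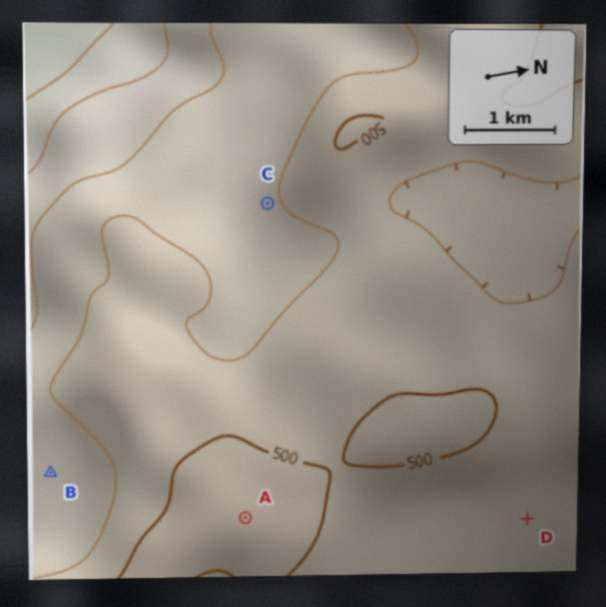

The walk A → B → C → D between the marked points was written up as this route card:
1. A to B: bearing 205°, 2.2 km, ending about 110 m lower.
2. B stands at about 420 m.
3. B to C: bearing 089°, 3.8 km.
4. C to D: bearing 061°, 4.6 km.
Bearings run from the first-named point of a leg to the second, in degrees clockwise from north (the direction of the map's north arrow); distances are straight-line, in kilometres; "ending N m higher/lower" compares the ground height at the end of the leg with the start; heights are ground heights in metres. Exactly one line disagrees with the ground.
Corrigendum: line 3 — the bearing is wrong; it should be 321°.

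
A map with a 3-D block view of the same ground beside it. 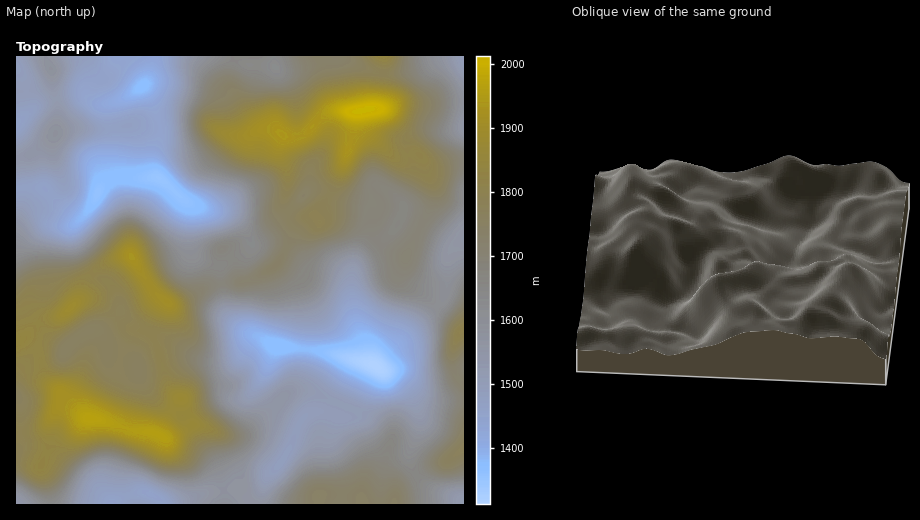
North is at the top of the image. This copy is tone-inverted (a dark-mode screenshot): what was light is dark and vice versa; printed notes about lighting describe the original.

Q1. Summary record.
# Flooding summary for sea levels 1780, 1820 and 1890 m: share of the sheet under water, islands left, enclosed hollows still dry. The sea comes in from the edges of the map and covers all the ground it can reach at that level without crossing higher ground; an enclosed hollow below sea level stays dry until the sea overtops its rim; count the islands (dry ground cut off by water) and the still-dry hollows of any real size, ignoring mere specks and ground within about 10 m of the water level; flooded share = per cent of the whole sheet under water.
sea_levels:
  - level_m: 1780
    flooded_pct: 73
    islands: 1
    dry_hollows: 1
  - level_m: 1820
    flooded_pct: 84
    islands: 2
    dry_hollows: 0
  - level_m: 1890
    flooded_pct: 94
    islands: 3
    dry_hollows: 0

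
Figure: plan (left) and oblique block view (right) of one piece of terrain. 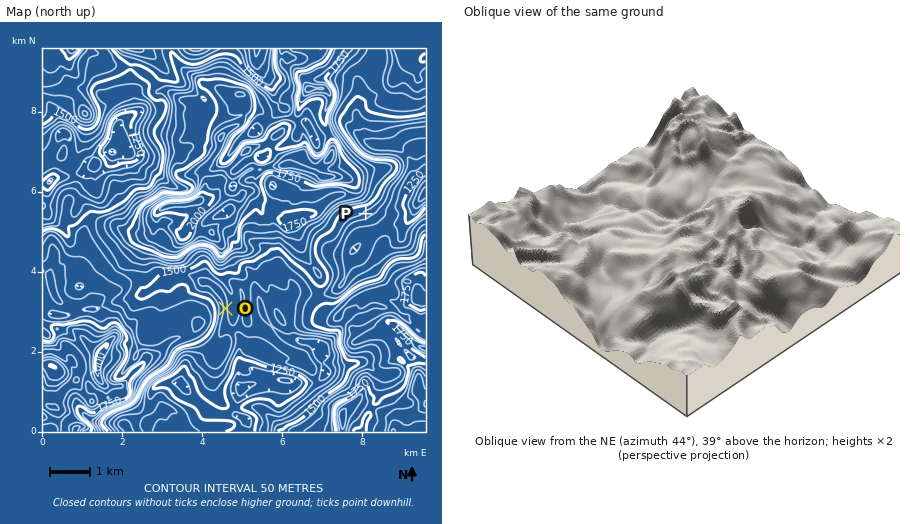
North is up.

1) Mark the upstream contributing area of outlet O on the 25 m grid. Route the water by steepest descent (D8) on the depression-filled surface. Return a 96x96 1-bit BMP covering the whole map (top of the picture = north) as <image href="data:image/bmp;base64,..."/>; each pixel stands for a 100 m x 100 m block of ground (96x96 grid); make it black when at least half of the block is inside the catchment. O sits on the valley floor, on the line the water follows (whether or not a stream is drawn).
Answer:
<image width="96" height="96" href="data:image/bmp;base64,Qk2+BAAAAAAAAD4AAAAoAAAAYAAAAGAAAAABAAEAAAAAAIAEAAATCwAAEwsAAAIAAAAAAAAA////AAAAAAAAAAAAAAAAAAAAAAAAAAAAAAAAAAAAAAAAAAAAAAAAAAAAAAAAAAAAAAAAAAAAAAAAAAAAAAAAAAAAAAAAAAAAAAAAAAAAAAAAAAAAAAAAAAAAAAAAAAAAAAAAAAAAAAAAAAAAAAAAAAAAAAAAAAAAAAAAAAAAAAAAAAAAAAAAAAAAAAAAAPAAAAAAAAAAAAAAAfgAAAAAAAAAAAAAA/wAAAAAAAAAAAAAA/wAAAAAAAAAAAAAA/4AAAAAAAAAAAAAA/+AAAAAAAAAAAAAP//AAAAAAAAAAAAAf//AAAAAAAAAAAAAf//4AAAAAAAAAAAA///8AAAAAAAAAAAD///+AAAAAAAAAAAH////AAAAAAAAAAAH////wAAAAAAAAAAH////+AAAAAAAAAAP/////AAAAAAAAAA//////gAAAAAAAAD//////wAAAAAAAAD//////wAAAAAAAAD//////4AAAAAAAAD//////8AAAAAAAAD///////8AAAAAAAD4H/////8AAAAAAADwA/////8AAAAAAADgAf////4AAAAAAADgAf////4AAAAAAADAAf////4AAAAAAAAAAf////wAAAAAAAAAAP////wAAAAAAAAAAH////wAAAAAAAAAAD////wAAAAAAAAAAB////gAAAAAAAAAAA////gAAAAAAAAAAAf///gAAAAAAAAAAAP///gAAAAAAAAAAAH///gAAAAAAAAAAAD///gAAAAAAAAAAAD///AAAAAAAAAAAAA//+AAAAAAAAAAAAAf/+AAAAAAAAAAAAAP8AAAAAAAAAAAAAAP+AAAAAAAAAAAAAAP+AAAAAAAAAAAAAAP/AAAAAAAAAAAAAAH/AAAAAAAAAAAAAAH/gAAAAAAAAAAAAAB/gAAAAAAAAAAAAAAAgAAAAAAAAAAAAAAAAAAAAAAAAAAAAAAAAAAAAAAAAAAAAAAAAAAAAAAAAAAAAAAAAAAAAAAAAAAAAAAAAAAAAAAAAAAAAAAAAAAAAAAAAAAAAAAAAAAAAAAAAAAAAAAAAAAAAAAAAAAAAAAAAAAAAAAAAAAAAAAAAAAAAAAAAAAAAAAAAAAAAAAAAAAAAAAAAAAAAAAAAAAAAAAAAAAAAAAAAAAAAAAAAAAAAAAAAAAAAAAAAAAAAAAAAAAAAAAAAAAAAAAAAAAAAAAAAAAAAAAAAAAAAAAAAAAAAAAAAAAAAAAAAAAAAAAAAAAAAAAAAAAAAAAAAAAAAAAAAAAAAAAAAAAAAAAAAAAAAAAAAAAAAAAAAAAAAAAAAAAAAAAAAAAAAAAAAAAAAAAAAAAAAAAAAAAAAAAAAAAAAAAAAAAAAAAAAAAAAAAAAAAAAAAAAAAAAAAAAAAAAAAAAAAAAAAAAAAAAAAAAAAAAAAAAAAAAAAAAAAAAAAAAAAAAAAAAAAAAAAAAAAAAAAAAAAAAAAAAAAAAAAAAAAAAAAAAAAAAAAAAAAAAAAAAAAAAAAAAAAAAAAAAAAAAAAAAAAAAAAAAAAAAAAAAAAAAAAAAA="/>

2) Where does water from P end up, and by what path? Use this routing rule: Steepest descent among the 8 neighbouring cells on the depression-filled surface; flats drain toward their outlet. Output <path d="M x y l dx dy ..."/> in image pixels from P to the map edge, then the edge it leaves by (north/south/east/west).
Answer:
<path d="M366 214l10 10 0 6 4 0 8-4 8-2 8 0 8-6 4-14 10-10"/>
exit: east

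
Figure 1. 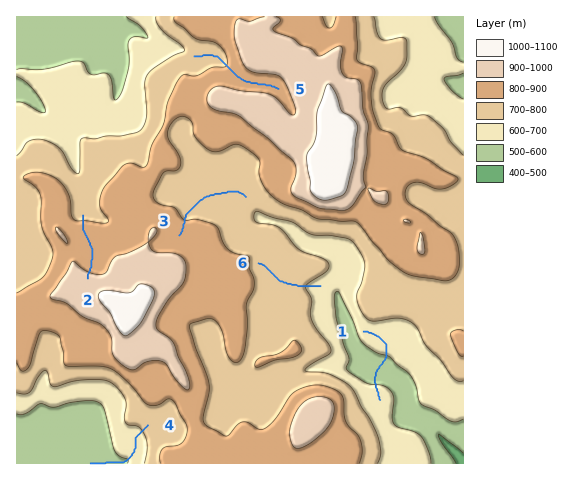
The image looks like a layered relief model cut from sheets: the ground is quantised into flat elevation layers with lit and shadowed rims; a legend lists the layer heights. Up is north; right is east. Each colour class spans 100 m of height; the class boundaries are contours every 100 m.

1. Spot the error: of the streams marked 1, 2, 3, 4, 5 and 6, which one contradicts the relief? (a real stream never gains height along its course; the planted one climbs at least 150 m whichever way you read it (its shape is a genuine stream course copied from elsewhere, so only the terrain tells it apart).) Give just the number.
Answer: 1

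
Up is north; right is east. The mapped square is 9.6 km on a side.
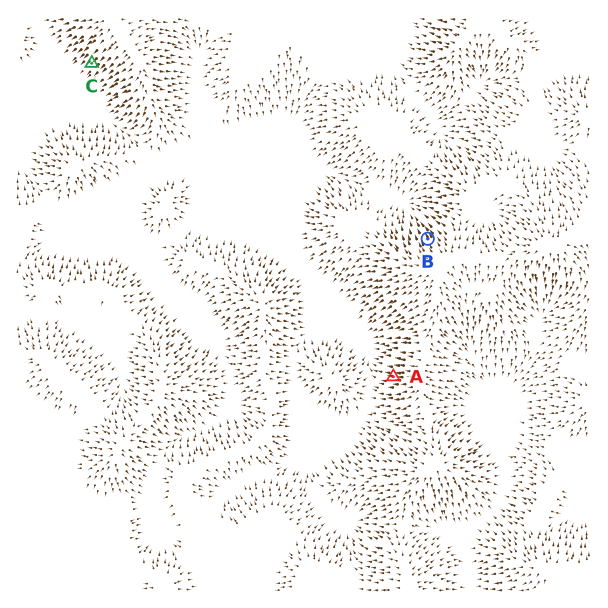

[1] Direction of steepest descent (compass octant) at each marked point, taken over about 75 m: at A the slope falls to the W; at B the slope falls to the NW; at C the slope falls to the SW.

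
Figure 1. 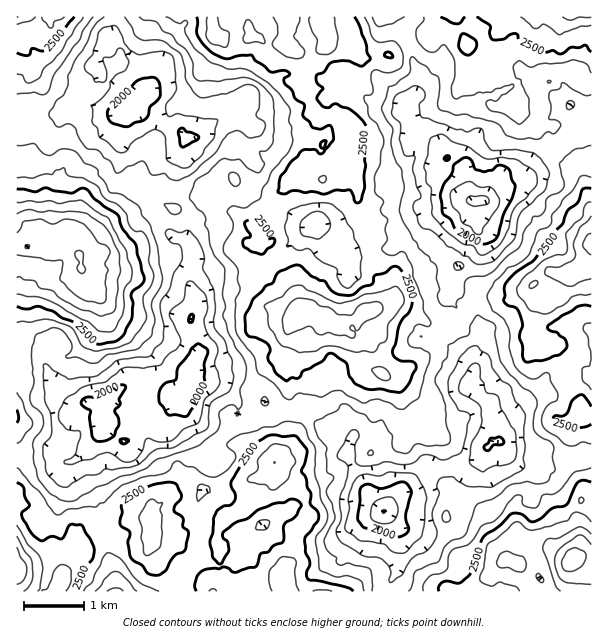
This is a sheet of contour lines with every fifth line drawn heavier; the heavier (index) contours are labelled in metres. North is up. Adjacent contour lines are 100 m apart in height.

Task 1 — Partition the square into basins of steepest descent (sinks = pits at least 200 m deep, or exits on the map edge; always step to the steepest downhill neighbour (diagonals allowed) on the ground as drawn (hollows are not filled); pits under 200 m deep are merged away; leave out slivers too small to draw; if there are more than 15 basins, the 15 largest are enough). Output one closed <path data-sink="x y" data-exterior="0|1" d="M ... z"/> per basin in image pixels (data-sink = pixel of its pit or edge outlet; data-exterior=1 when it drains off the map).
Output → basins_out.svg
<path data-sink="482 200" data-exterior="0" d="M591 16l-379 1 3 20 16-3 14 3 7-1 14 7 18 1 16 10 7 18-5 20 8 7 3 12 9 9 0 9 3 5-1 12 9 8 5-1-7 8-8 19-6-2-11-8-9 0-2 3-11 15-10 7-3 11-18 15-1 4 6 5 0 15-7 1-5 6 0 8 2 4-2 18 7 14 10 10 7 1 12 7 9 4 13-3-10 5-5 7 1 21-7 14 6 33 9 16 1 13 1-5 3-4 12-5 5-6 0-23-12-18-2-24 13-10 4-10 36 18 5 7 0 13 4 9 24 12 5 5 6 22 7 12-1 15 2 1 19-4 3-10-1-9-6-8-19-11-10-13 18-16 5-23 6-10 0-6 8 8 13 0 21-16 7-15 7-5 25 5 9-6 11-4 6-6 7 15-5 18 1 24 7 3 11 2 8 10 2 10 6 9-2 14 15 22-11 11-1 22-6 12 5 12 13 20 0 9-6 16 3 12 0 18-4 11 1 6-5 4-6-6-15-8-15 4-9-1-3 3 2-14-8-10-3 0-9 11 2 17-5 2-15 15-17 6-13 9 134-1z"/><path data-sink="177 399" data-exterior="0" d="M231 176l-7 0-12 10-5 0-3 3 2 9-15 13-9 0-15-6-9 0-14 6-12 1-21 8-13 14-13 8-5 12-6-8 0-11-3 3-20-3-7 5-6 10-9 3-13-7 0 122 4 7 0 9-4 5 0 63 3 4-3 14 0 33 10 3 5 7 0 5-15 13 1 40 31-1 9 4 3 4 2-5-1-13 5-6 12-3 1-21 3-6 11-8 21-2 14 4 13-1 8 5 1-10 9-7 18-19 14-6 12 0 19 4 17 0 9-4 13-2 13-11 4-11 14-12 6-19 0-14-9-16-6-33 7-14-1-21 5-7 7-3-10 1-21-11-7-1-10-10-7-14 0-6 2-4-2-20 5-6 7-1 0-15-6-6 9-12 10-6 5-12-15-2-10-8-15-3z"/><path data-sink="384 512" data-exterior="0" d="M533 284l-6 6-11 4-9 6-19-5-9 1-7 9-4 10-21 16-13 0-8-8 0 6-6 10-5 23-18 16 10 13 21 13 5 15-3 10-4 3-13 0-5 2 2-3 0-14-7-12-6-22-5-5-24-12-4-9 0-13-5-7-36-18-4 10-13 10 2 24 12 18 0 23-5 6-12 5-3 4-8 25-14 12-4 8 3 6 16 12 9 12 6 18-6 13-6 3-6 6 5 17-3 9-10 13 2 19 172 0 15-9 17-6 15-15 5-2-2-17 9-11 3 0 8 10-1 12 11 0 15-4 15 8 6 6 5-4-1-6 4-11 0-18-3-12 6-16 0-9-13-20-5-12 6-12 1-22 11-11-15-22 2-14-6-9-2-10-8-10-11-2-7-3-1-24 5-18z"/><path data-sink="125 111" data-exterior="0" d="M212 16l-164 0-11 8 0 6-4 6-7 2-6 8-4-1 0 111 13 1 3 4 4 12 7 13 5 18 0 15-5 6 4 13 4-3 12 3 8 0 6-3 7 5 0 6 1-4 13-8 9-11 25-11 12-1 14-6 9 0 7 5 17 1 15-13-2-9 20-13 7 0 5 5 12 1 7 6 12 5 8 0 9-5 13-18 9 0 11 8 7 1 7-18 6-6-13-9 1-12-3-5 0-9-9-9-3-12-8-7 5-20-7-18-16-10-18-1-14-7-7 1-14-3-16 3z"/><path data-sink="116 591" data-exterior="1" d="M146 518l-11 0-25 10-24 16-6 9-8-1-6 2-5 6 1 13-2 6 0 12 116 1 0-4-7-9 0-3-10-10-4-1-7-10 3-10 0-21z"/>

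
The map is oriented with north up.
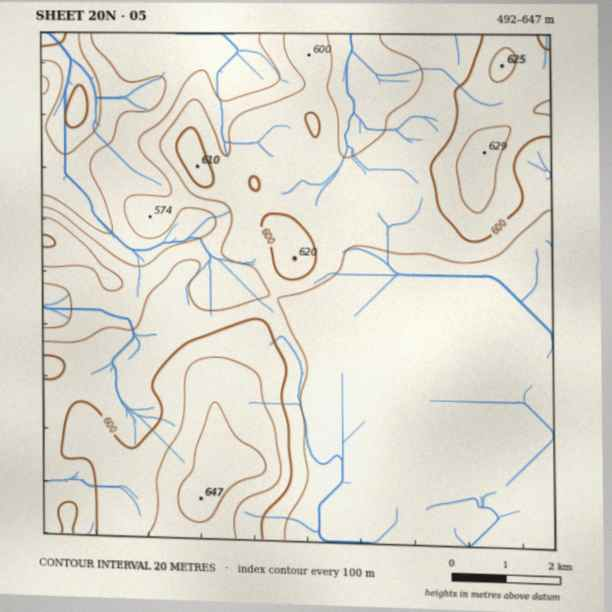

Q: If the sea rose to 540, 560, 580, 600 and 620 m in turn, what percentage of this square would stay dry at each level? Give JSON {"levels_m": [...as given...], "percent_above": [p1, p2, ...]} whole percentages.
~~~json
{"levels_m": [540, 560, 580, 600, 620], "percent_above": [95, 87, 48, 21, 8]}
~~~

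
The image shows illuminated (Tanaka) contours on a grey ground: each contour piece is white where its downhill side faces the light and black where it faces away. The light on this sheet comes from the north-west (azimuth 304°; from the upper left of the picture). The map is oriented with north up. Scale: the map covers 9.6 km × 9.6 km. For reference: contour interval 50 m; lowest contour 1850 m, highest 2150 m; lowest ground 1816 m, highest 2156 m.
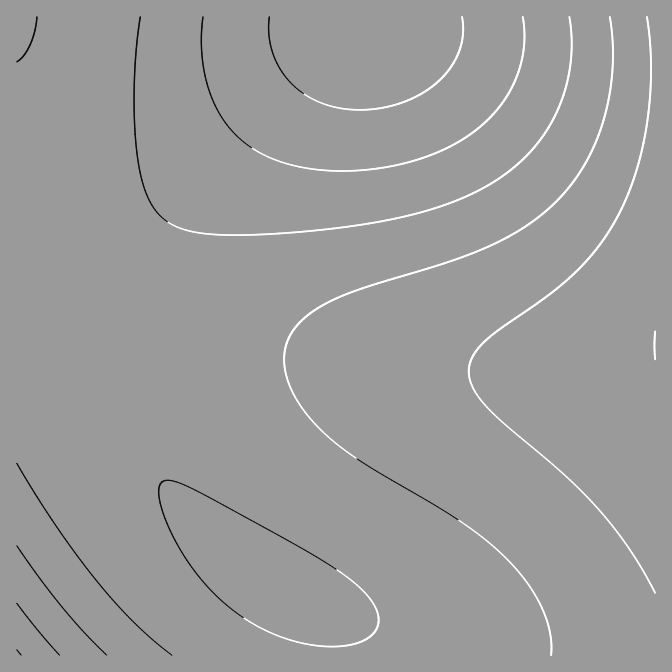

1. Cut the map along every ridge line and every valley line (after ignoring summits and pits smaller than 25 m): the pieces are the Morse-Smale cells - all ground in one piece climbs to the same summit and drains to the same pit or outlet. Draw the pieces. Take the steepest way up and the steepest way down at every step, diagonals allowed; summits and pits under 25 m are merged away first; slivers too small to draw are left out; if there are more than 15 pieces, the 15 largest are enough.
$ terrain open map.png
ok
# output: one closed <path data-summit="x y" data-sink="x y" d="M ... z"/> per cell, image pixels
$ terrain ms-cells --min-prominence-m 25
<path data-summit="655 345" data-sink="365 23" d="M655 16l-290 0-1 8-17 9-30 25-73 70-45 49-63 76-30 49-10 30 0 25 15 43 25 45 40 55 51 53 40 30 53 26 11 11 5 12 2 24 318-1z"/><path data-summit="20 30" data-sink="365 23" d="M364 16l-347 0-1 299 29 3 23 6 12 7 9 9 6 14 1-22 10-30 15-27 25-35 40-48 58-64 86-82 27-20 7-2z"/><path data-summit="17 655" data-sink="365 23" d="M34 316l-18 1 0 338 321 1 1-16-4-13-3-7-11-11-30-13-45-28-18-15-41-41-23-29-27-38-18-32-15-33-5-20-9-20-9-9-12-7z"/>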